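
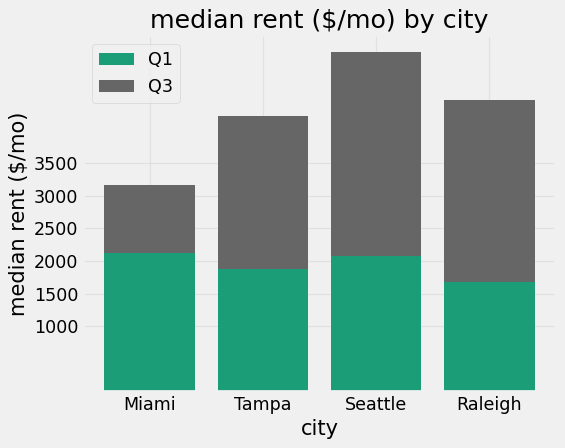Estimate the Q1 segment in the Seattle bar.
Q1 top ≈ 2000, bottom ≈ 0; segment ≈ 2000.

≈ 2000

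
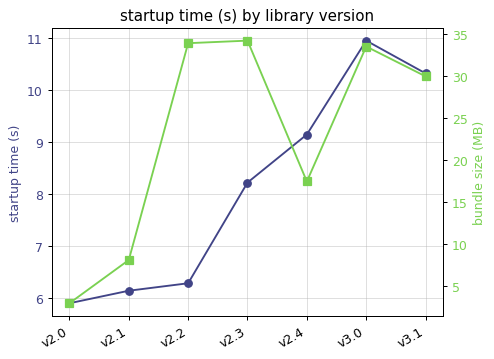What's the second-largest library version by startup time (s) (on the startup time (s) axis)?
v3.1

Top 3 (on the startup time (s) axis): v3.0 ≈ 11.0, v3.1 ≈ 10.5, v2.4 ≈ 9.0.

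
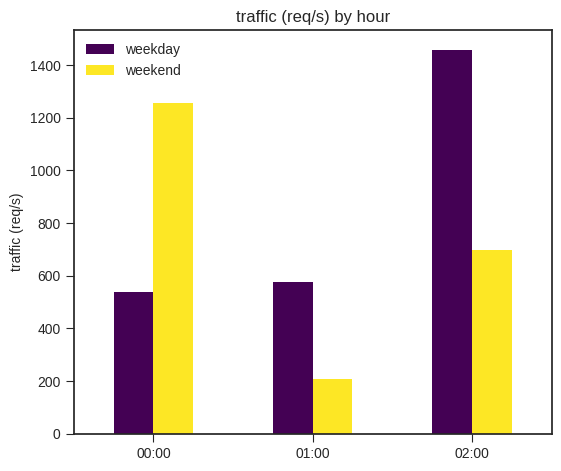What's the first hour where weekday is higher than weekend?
00:00: weekday ≈ 600 vs weekend ≈ 1200 (not yet); 01:00: weekday ≈ 600 vs weekend ≈ 200 (first crossover).

01:00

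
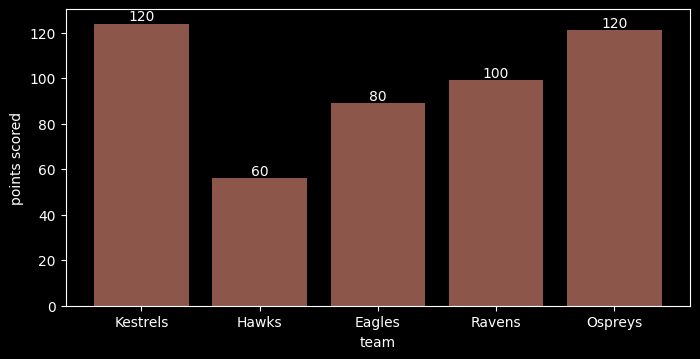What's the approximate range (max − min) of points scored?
Max Kestrels ≈ 120, min Hawks ≈ 60; range ≈ 60.

≈ 60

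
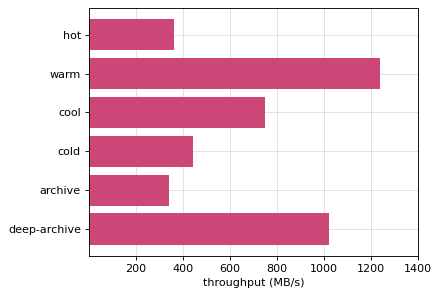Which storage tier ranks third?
cool

Top 4: warm ≈ 1200, deep-archive ≈ 1000, cool ≈ 800, cold ≈ 400.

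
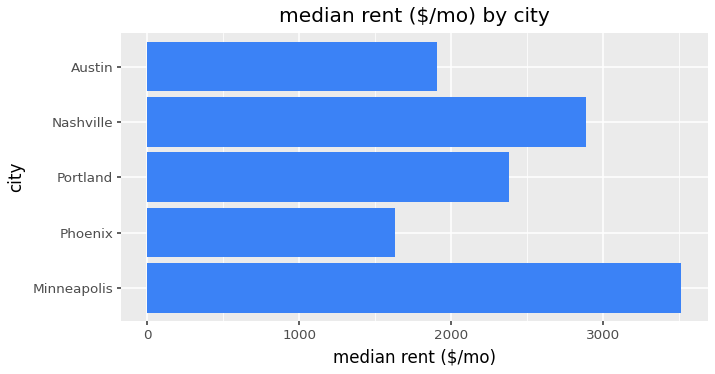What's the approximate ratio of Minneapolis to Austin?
Minneapolis ≈ 3500, Austin ≈ 2000; 3500/2000 ≈ 1.75.

≈ 1.75×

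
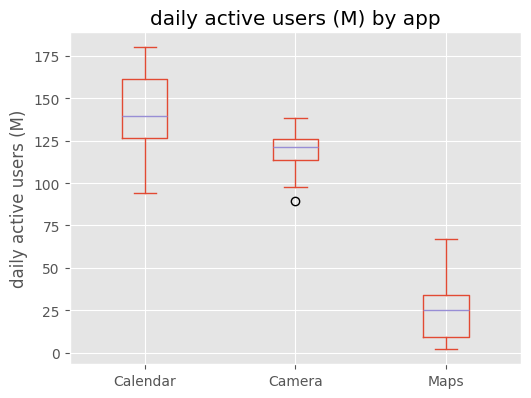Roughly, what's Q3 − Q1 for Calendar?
≈ 30

Q3 ≈ 160, Q1 ≈ 130; IQR ≈ 30.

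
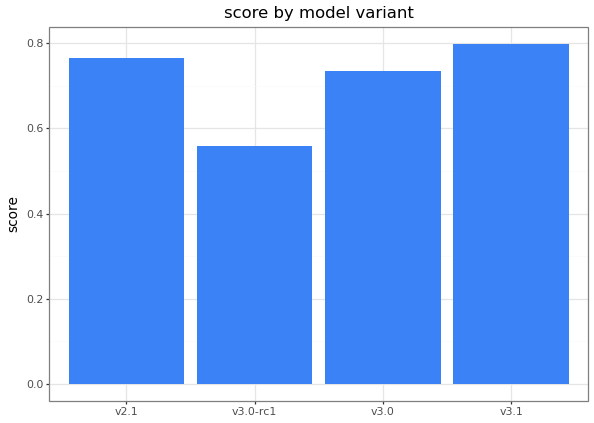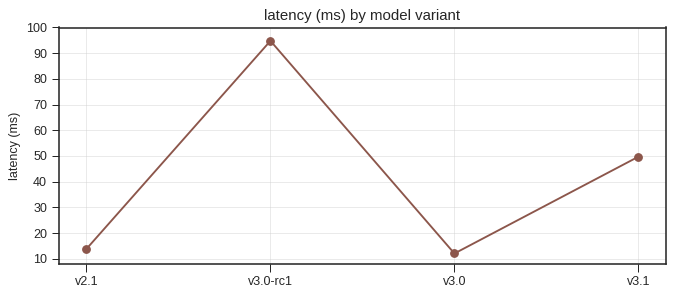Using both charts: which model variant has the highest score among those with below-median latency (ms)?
v2.1

Chart 2 median latency (ms) ≈ 30; below-median model variants: v2.1, v3.0. Among those, v2.1 has the highest score (≈ 0.8).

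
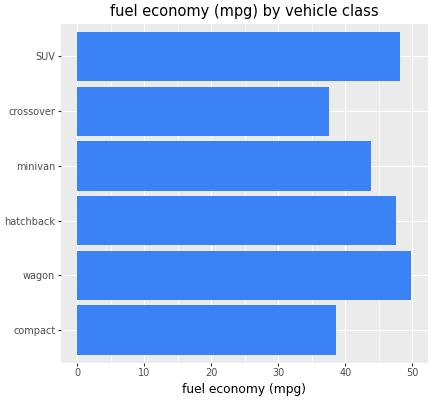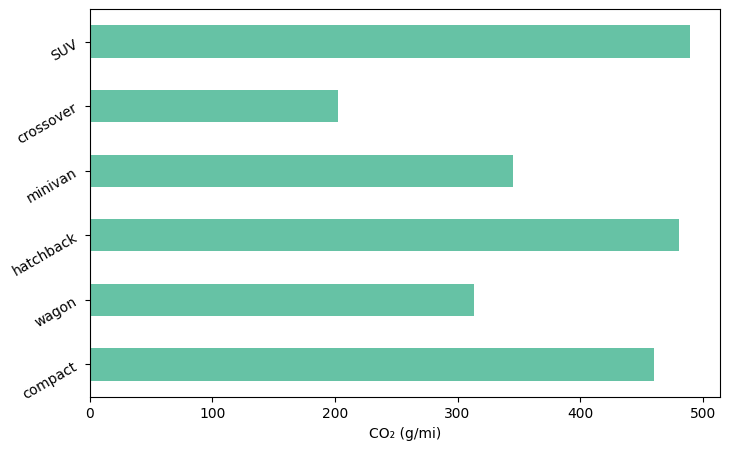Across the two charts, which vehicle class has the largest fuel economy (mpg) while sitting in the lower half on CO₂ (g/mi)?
wagon

Chart 2 median CO₂ (g/mi) ≈ 400; below-median vehicle classes: wagon, minivan, crossover. Among those, wagon has the highest fuel economy (mpg) (≈ 50).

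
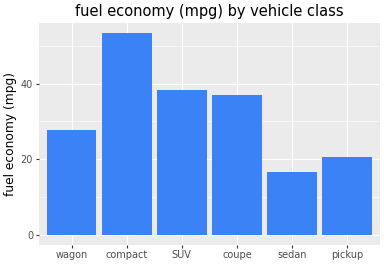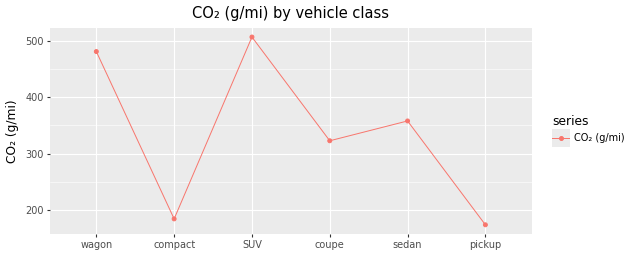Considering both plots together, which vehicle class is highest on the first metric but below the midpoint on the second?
Chart 2 median CO₂ (g/mi) ≈ 350; below-median vehicle classes: compact, coupe, pickup. Among those, compact has the highest fuel economy (mpg) (≈ 55).

compact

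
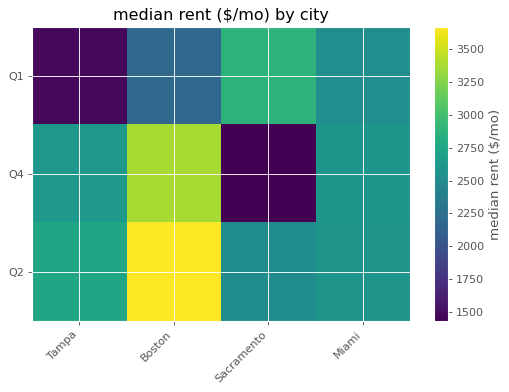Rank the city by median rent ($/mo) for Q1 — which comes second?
Top 3 for Q1: Sacramento ≈ 2800, Miami ≈ 2600, Boston ≈ 2200.

Miami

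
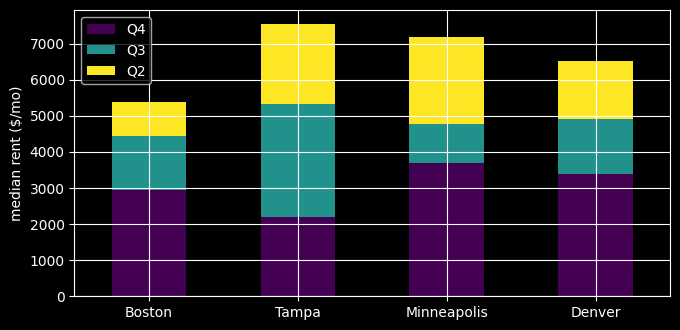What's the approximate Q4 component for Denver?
≈ 3000

Q4 top ≈ 3000, bottom ≈ 0; segment ≈ 3000.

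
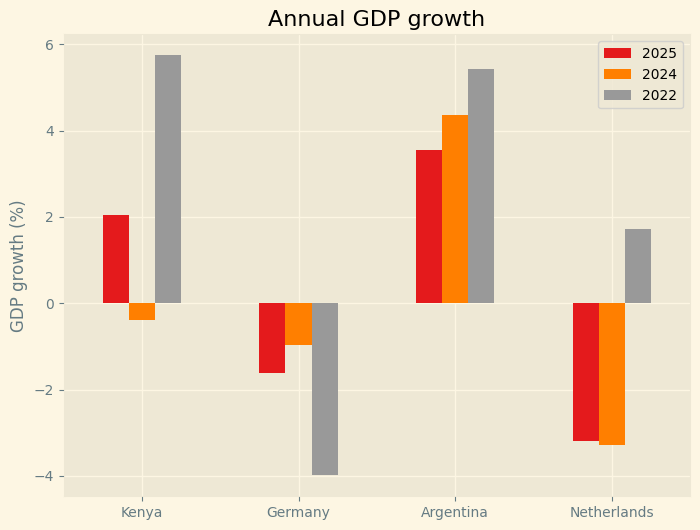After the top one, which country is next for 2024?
Kenya

Top 3 for 2024: Argentina ≈ 4, Kenya ≈ 0, Germany ≈ -1.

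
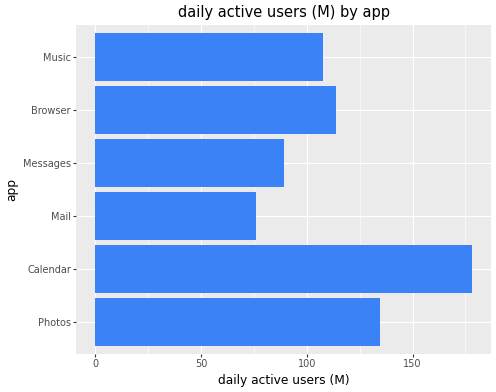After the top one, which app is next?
Photos

Top 3: Calendar ≈ 180, Photos ≈ 140, Browser ≈ 120.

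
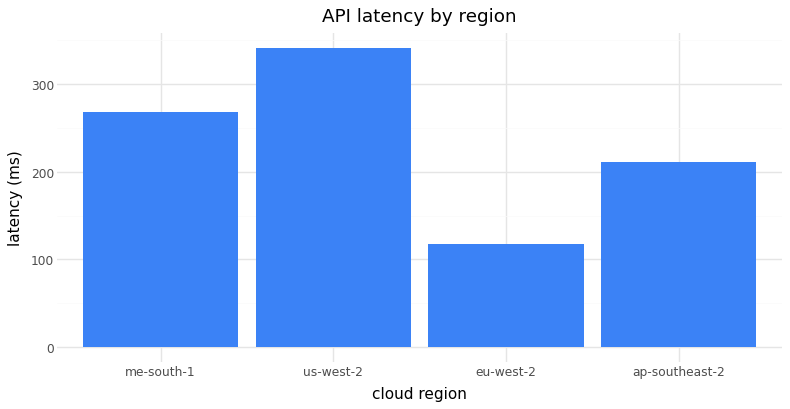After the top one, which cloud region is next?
Top 3: us-west-2 ≈ 350, me-south-1 ≈ 250, ap-southeast-2 ≈ 200.

me-south-1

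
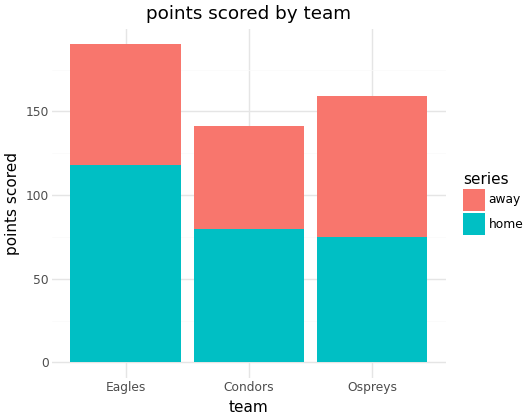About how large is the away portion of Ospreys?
away top ≈ 160, bottom ≈ 80; segment ≈ 80.

≈ 80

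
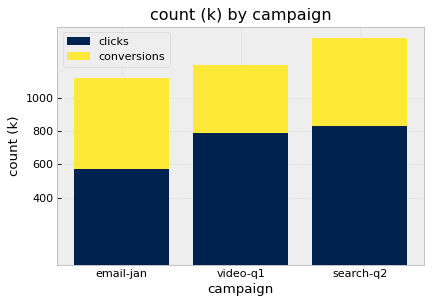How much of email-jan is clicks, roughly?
clicks top ≈ 600, bottom ≈ 0; segment ≈ 600.

≈ 600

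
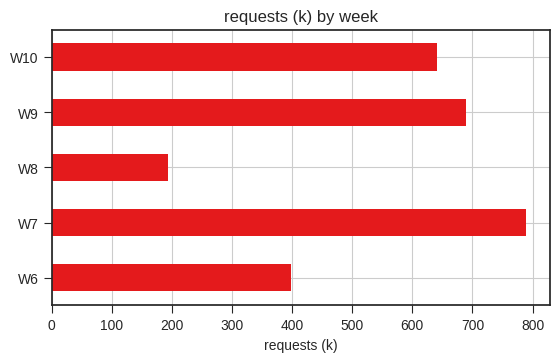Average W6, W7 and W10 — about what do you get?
≈ 600

(400 + 800 + 600) / 3 ≈ 600.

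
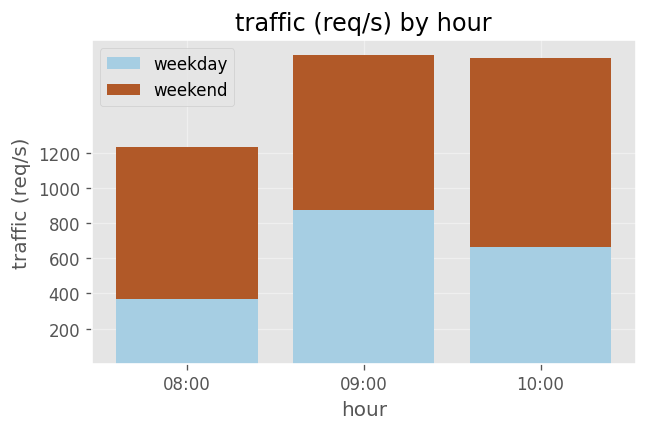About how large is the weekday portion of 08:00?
weekday top ≈ 400, bottom ≈ 0; segment ≈ 400.

≈ 400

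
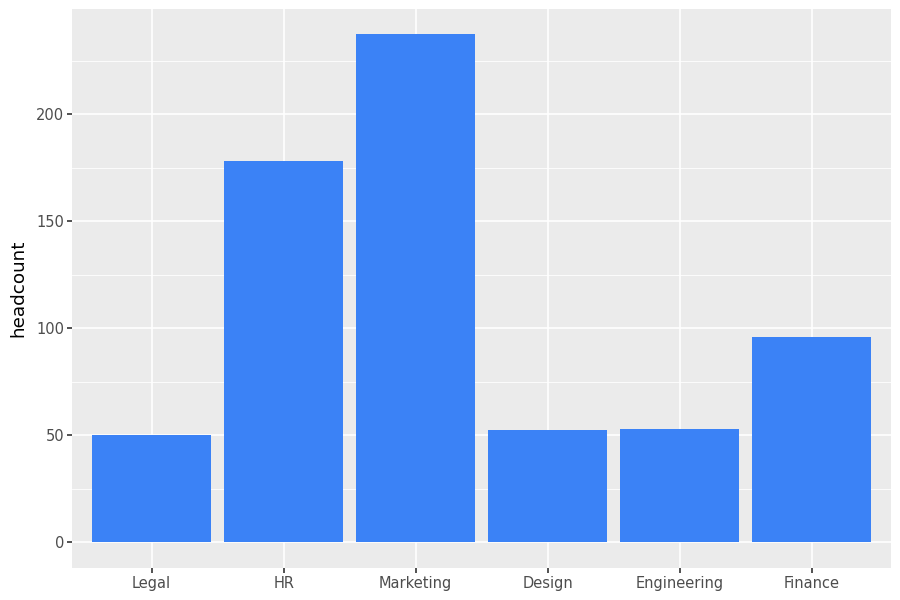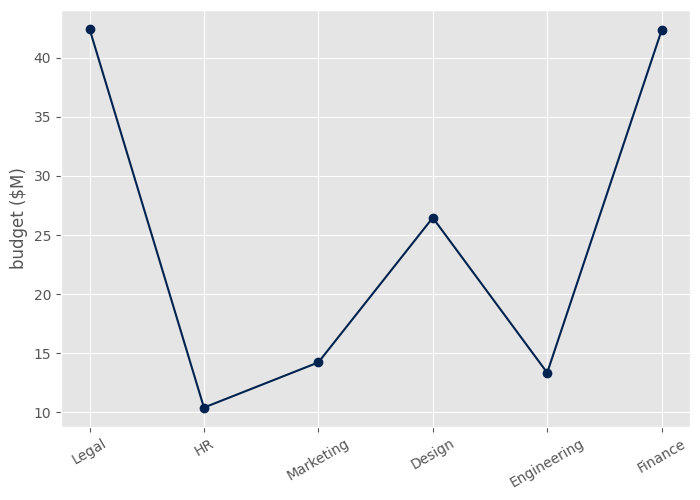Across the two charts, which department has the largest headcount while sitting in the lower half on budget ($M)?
Marketing

Chart 2 median budget ($M) ≈ 20; below-median departments: HR, Marketing, Engineering. Among those, Marketing has the highest headcount (≈ 225).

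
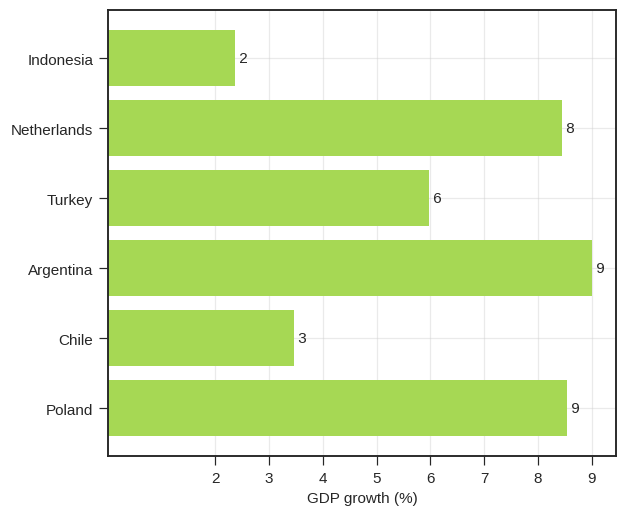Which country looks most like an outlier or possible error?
Indonesia ≈ 2; the rest sit between ≈ 3 and ≈ 9.

Indonesia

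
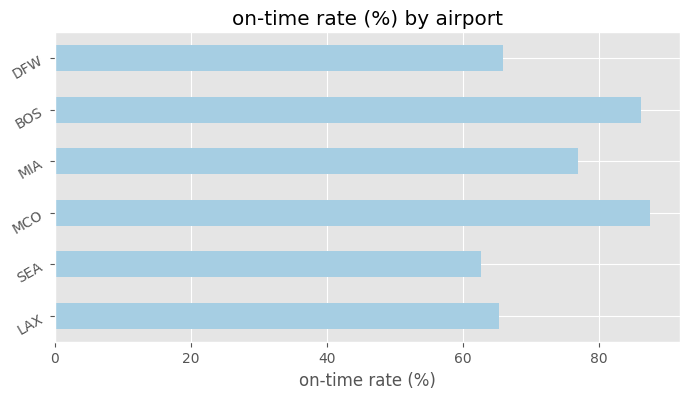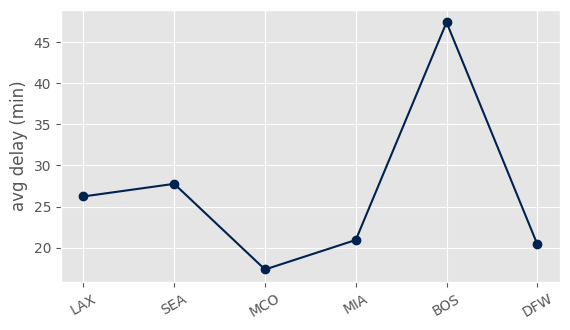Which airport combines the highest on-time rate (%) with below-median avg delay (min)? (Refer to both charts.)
Chart 2 median avg delay (min) ≈ 25; below-median airports: MCO, MIA, DFW. Among those, MCO has the highest on-time rate (%) (≈ 90).

MCO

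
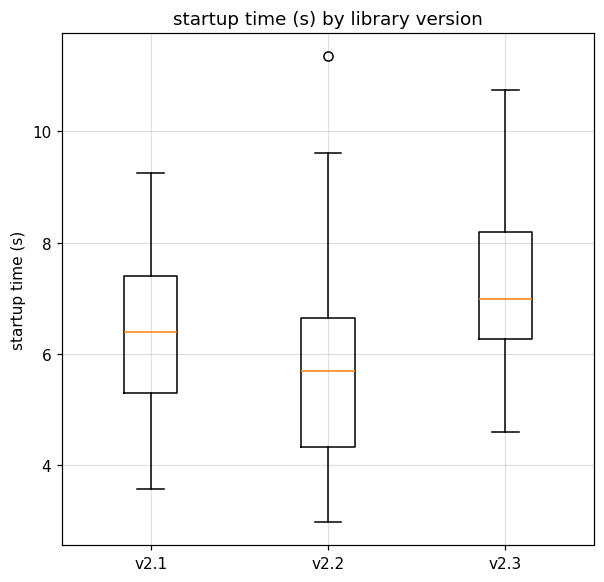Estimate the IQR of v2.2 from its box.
≈ 2.2

Q3 ≈ 6.6, Q1 ≈ 4.4; IQR ≈ 2.2.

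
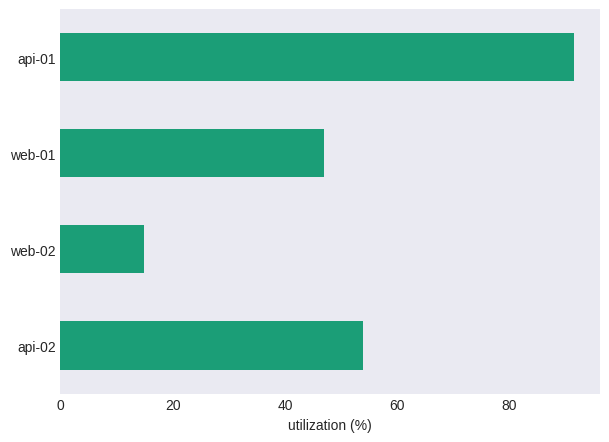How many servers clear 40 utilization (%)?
3

Above 40: api-02, web-01, api-01.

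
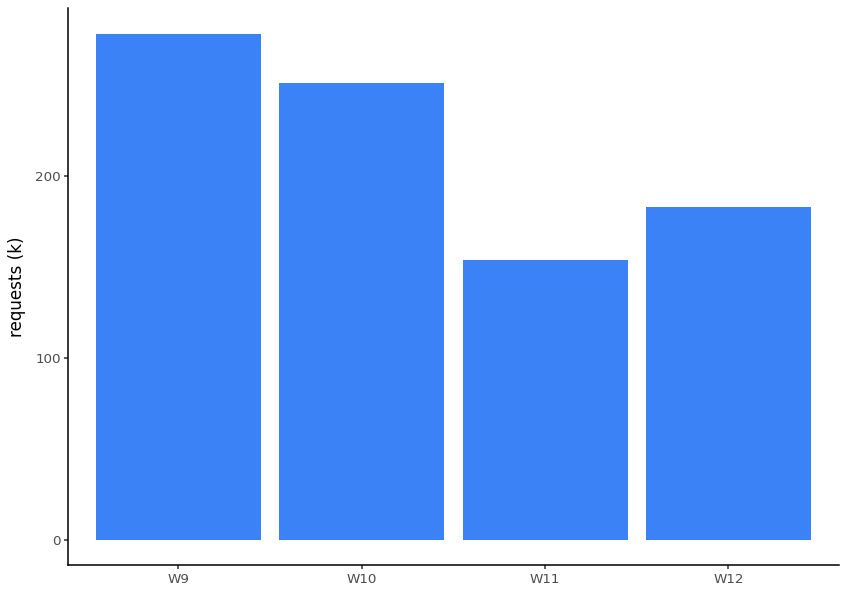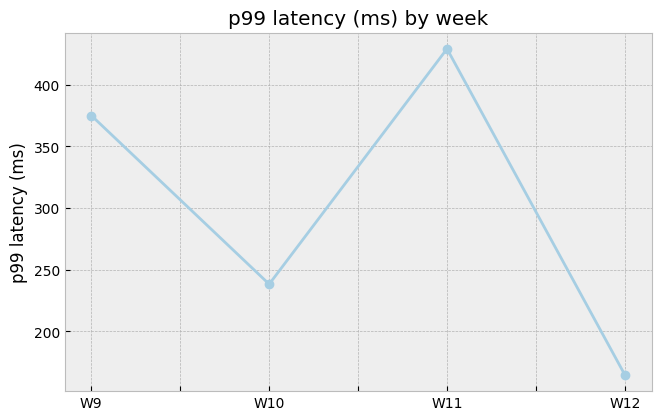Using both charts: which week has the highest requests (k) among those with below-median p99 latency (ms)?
Chart 2 median p99 latency (ms) ≈ 300; below-median weeks: W10, W12. Among those, W10 has the highest requests (k) (≈ 250).

W10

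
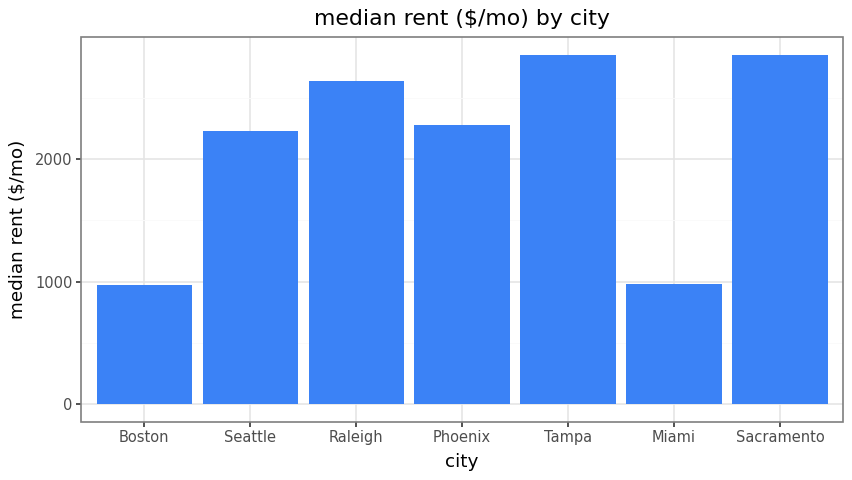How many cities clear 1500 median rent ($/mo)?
5

Above 1500: Seattle, Raleigh, Phoenix, Tampa, Sacramento.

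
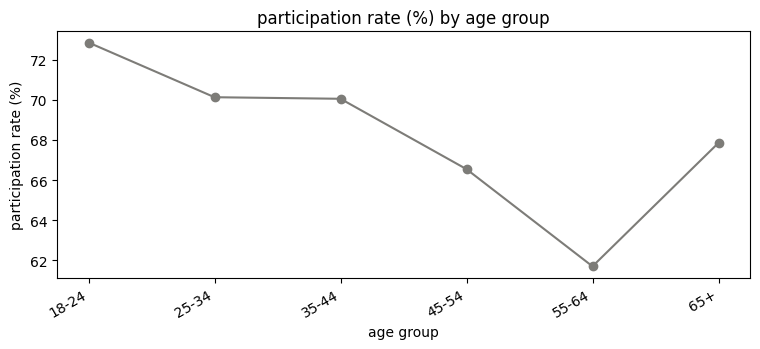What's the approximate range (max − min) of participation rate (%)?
Max 18-24 ≈ 73, min 55-64 ≈ 62; range ≈ 11.

≈ 11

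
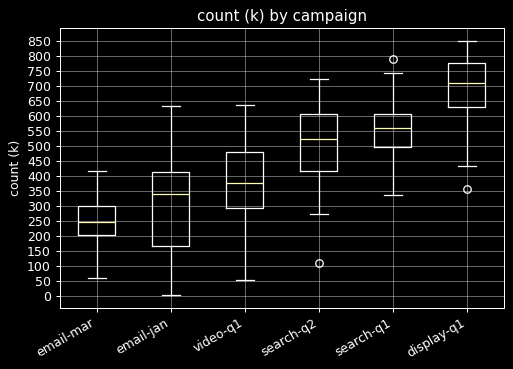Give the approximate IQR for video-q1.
Q3 ≈ 500, Q1 ≈ 300; IQR ≈ 200.

≈ 200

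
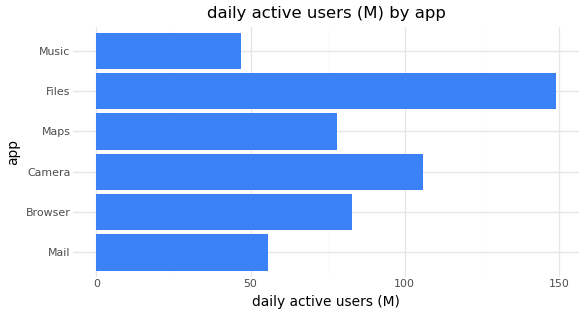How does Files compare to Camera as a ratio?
≈ 1.4×

Files ≈ 140, Camera ≈ 100; 140/100 ≈ 1.4.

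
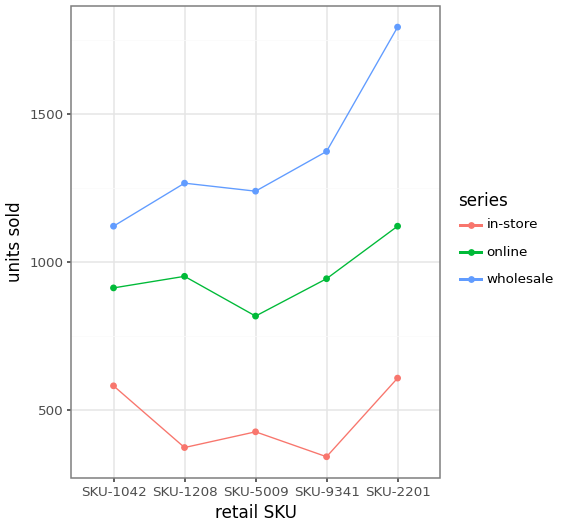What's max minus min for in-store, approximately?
≈ 200

Max SKU-2201 ≈ 600, min SKU-9341 ≈ 400; range ≈ 200.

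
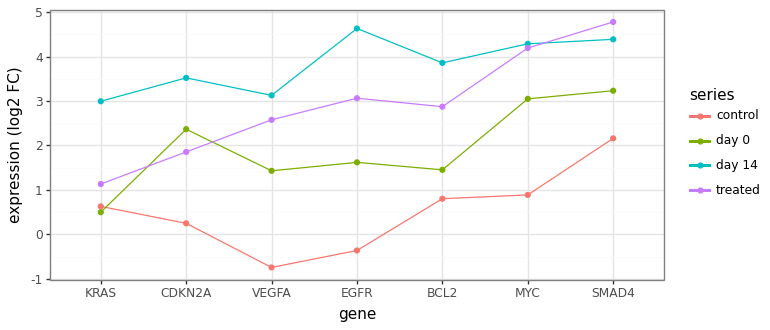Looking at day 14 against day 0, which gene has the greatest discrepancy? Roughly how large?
EGFR, ≈ 3.0 log2 FC

EGFR: day 14 ≈ 4.5, day 0 ≈ 1.5 → gap ≈ 3.0. Next-largest (KRAS) is only ≈ 2.5.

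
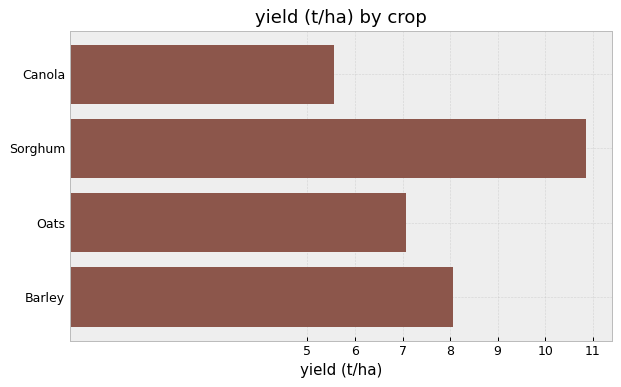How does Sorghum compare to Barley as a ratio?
≈ 1.38×

Sorghum ≈ 11, Barley ≈ 8; 11/8 ≈ 1.38.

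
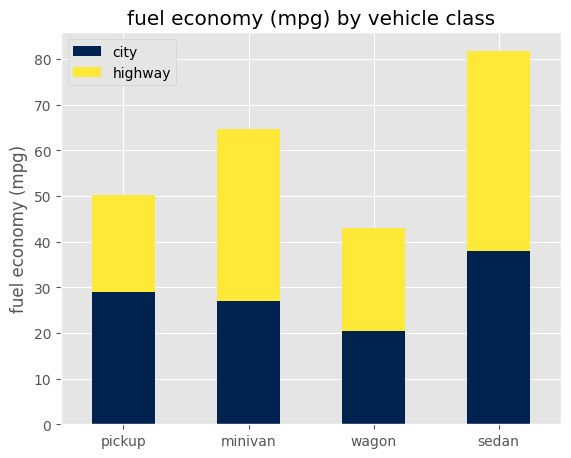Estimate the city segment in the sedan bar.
city top ≈ 40, bottom ≈ 0; segment ≈ 40.

≈ 40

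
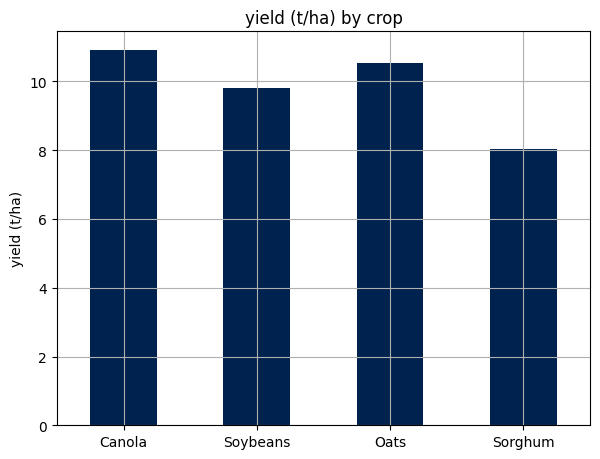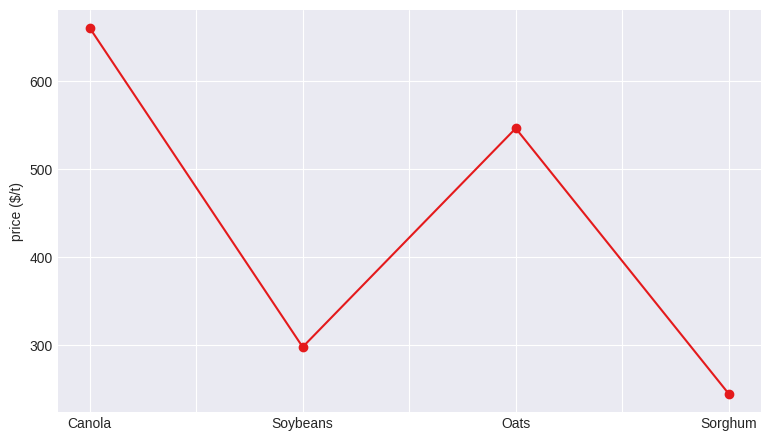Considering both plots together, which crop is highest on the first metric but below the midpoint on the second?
Chart 2 median price ($/t) ≈ 400; below-median crops: Soybeans, Sorghum. Among those, Soybeans has the highest yield (t/ha) (≈ 10).

Soybeans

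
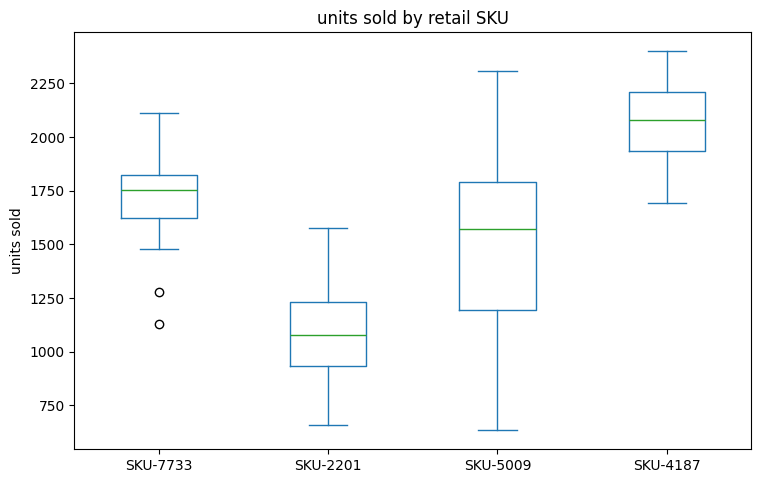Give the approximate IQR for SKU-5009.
Q3 ≈ 1800, Q1 ≈ 1200; IQR ≈ 600.

≈ 600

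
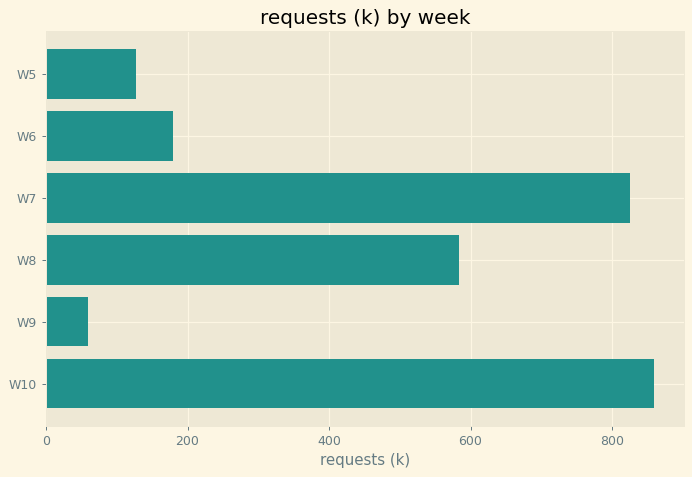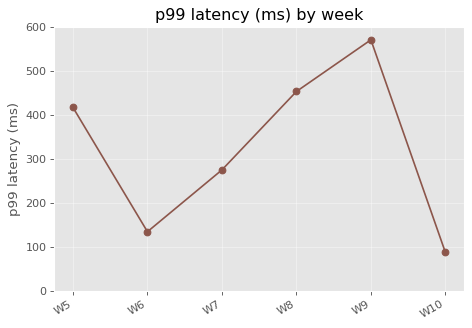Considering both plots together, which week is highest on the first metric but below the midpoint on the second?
Chart 2 median p99 latency (ms) ≈ 300; below-median weeks: W6, W7, W10. Among those, W10 has the highest requests (k) (≈ 900).

W10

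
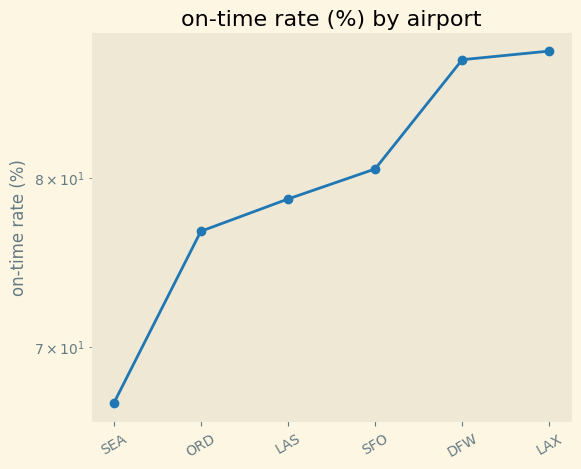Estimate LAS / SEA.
≈ 1.18×

LAS ≈ 78, SEA ≈ 66; 78/66 ≈ 1.18.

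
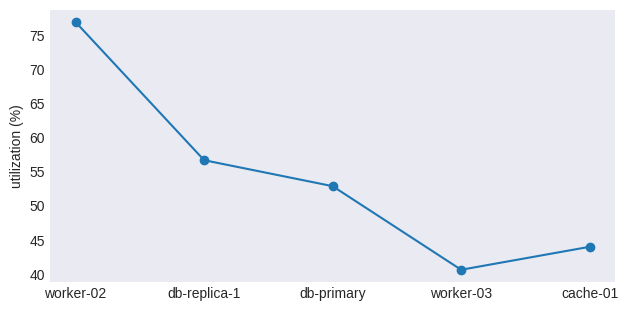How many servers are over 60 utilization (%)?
Above 60: worker-02.

1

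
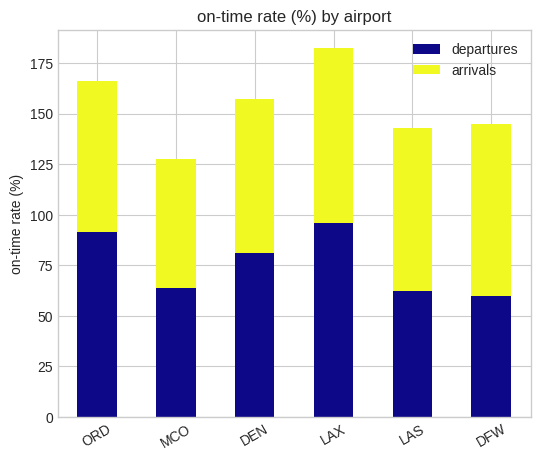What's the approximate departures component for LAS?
≈ 60

departures top ≈ 60, bottom ≈ 0; segment ≈ 60.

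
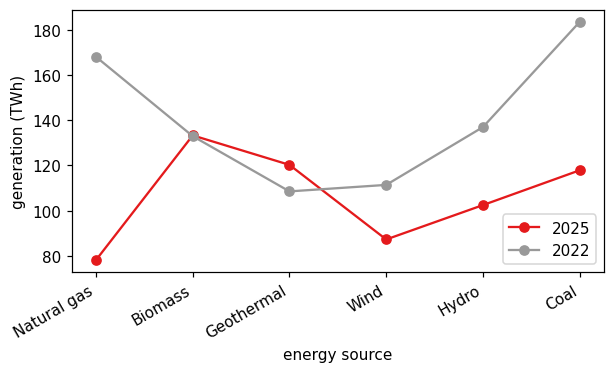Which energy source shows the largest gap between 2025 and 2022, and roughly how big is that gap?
Natural gas: 2025 ≈ 80, 2022 ≈ 170 → gap ≈ 90. Next-largest (Coal) is only ≈ 60.

Natural gas, ≈ 90 TWh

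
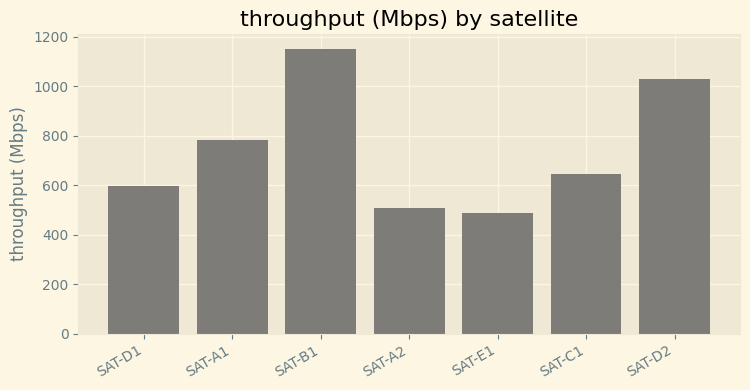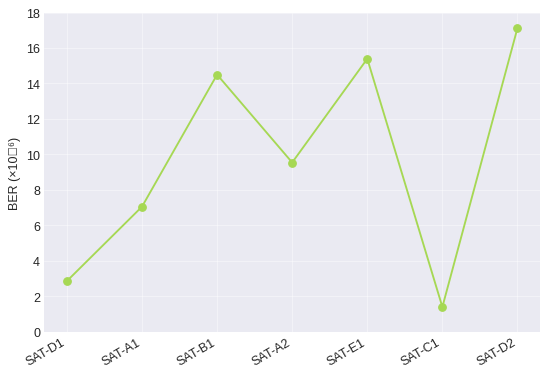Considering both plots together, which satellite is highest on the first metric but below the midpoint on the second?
SAT-A1

Chart 2 median BER (×10⁻⁶) ≈ 10; below-median satellites: SAT-D1, SAT-A1, SAT-C1. Among those, SAT-A1 has the highest throughput (Mbps) (≈ 800).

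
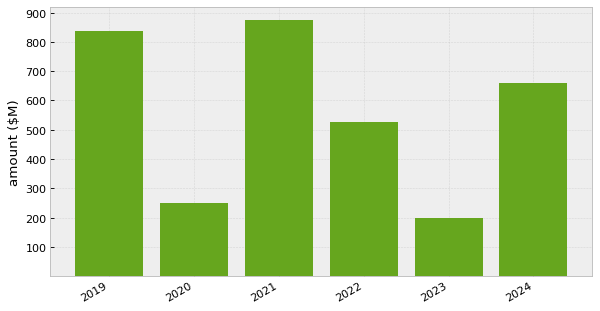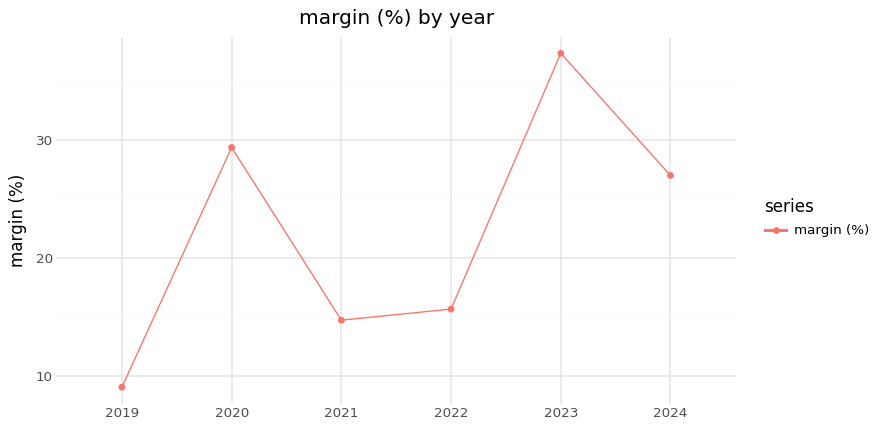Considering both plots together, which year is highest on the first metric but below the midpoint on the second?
Chart 2 median margin (%) ≈ 20; below-median years: 2019, 2021, 2022. Among those, 2021 has the highest amount ($M) (≈ 900).

2021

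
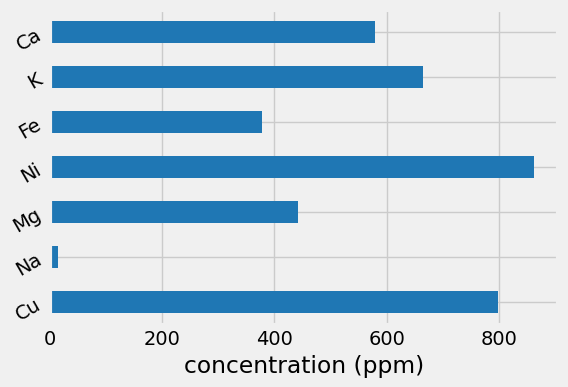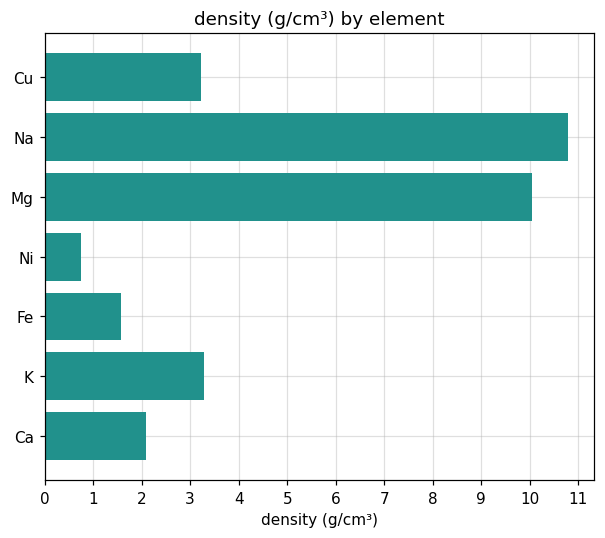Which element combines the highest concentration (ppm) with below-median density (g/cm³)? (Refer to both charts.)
Ni

Chart 2 median density (g/cm³) ≈ 3; below-median elements: Ni, Fe, Ca. Among those, Ni has the highest concentration (ppm) (≈ 900).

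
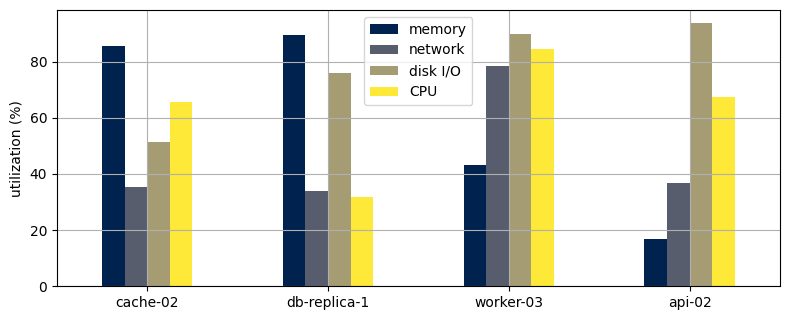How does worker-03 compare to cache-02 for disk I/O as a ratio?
worker-03 ≈ 90, cache-02 ≈ 50; 90/50 ≈ 1.8.

≈ 1.8×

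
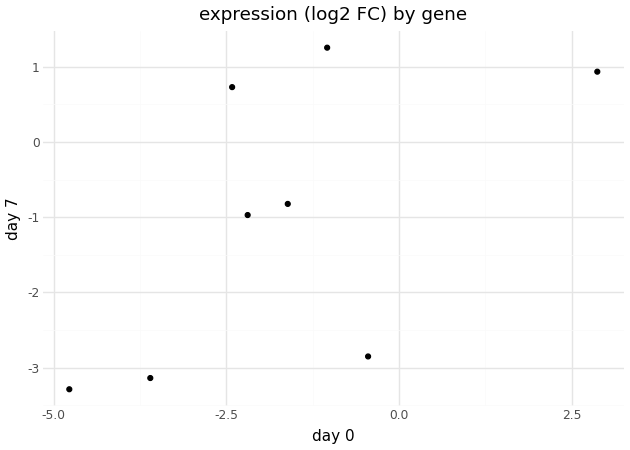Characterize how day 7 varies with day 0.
Points are positively correlated; moderate (|r| ≈ 0.6).

positive, moderate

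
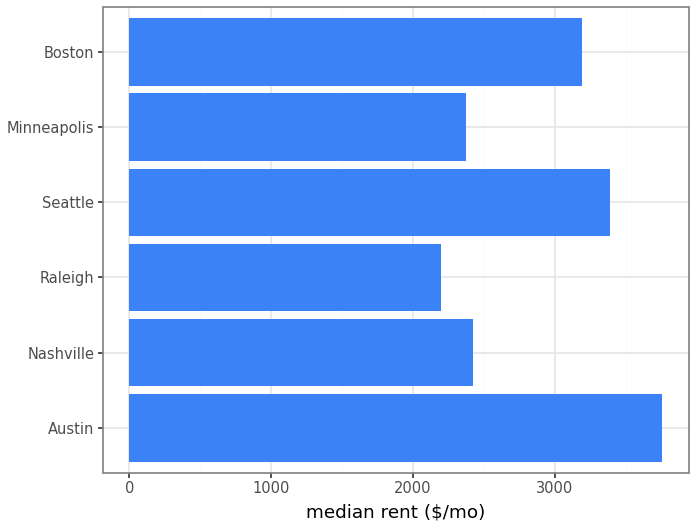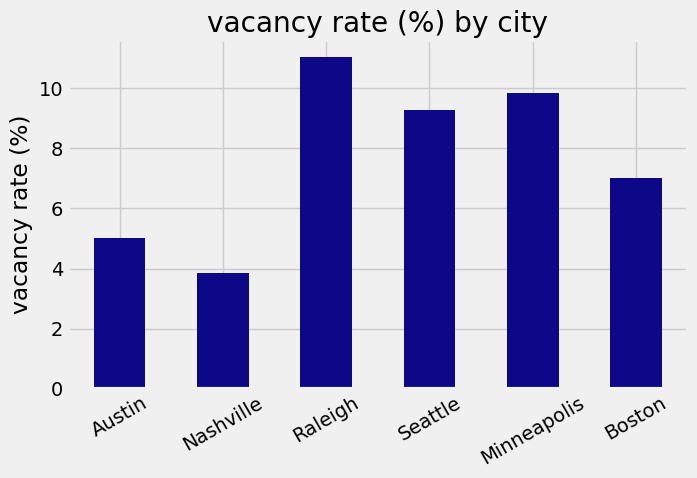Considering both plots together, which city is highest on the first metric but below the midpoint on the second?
Chart 2 median vacancy rate (%) ≈ 8; below-median cities: Austin, Nashville, Boston. Among those, Austin has the highest median rent ($/mo) (≈ 4000).

Austin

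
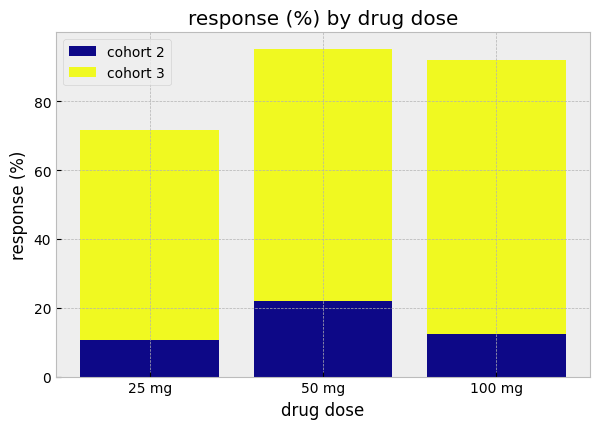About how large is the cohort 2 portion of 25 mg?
cohort 2 top ≈ 10, bottom ≈ 0; segment ≈ 10.

≈ 10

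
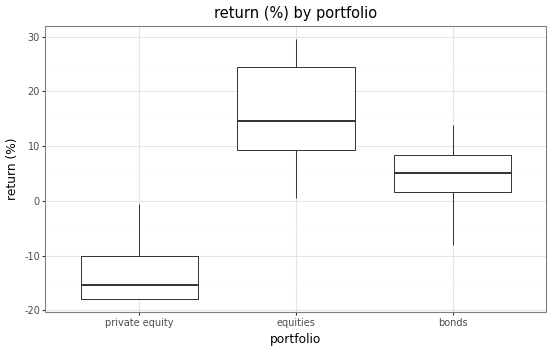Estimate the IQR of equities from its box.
Q3 ≈ 25, Q1 ≈ 10; IQR ≈ 15.

≈ 15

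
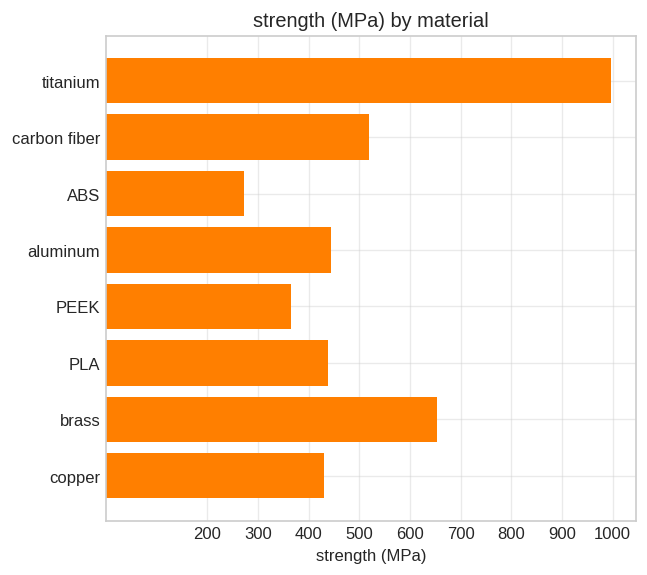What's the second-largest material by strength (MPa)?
brass

Top 3: titanium ≈ 1000, brass ≈ 700, carbon fiber ≈ 500.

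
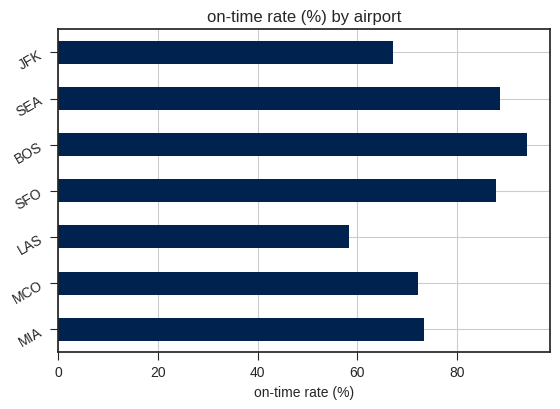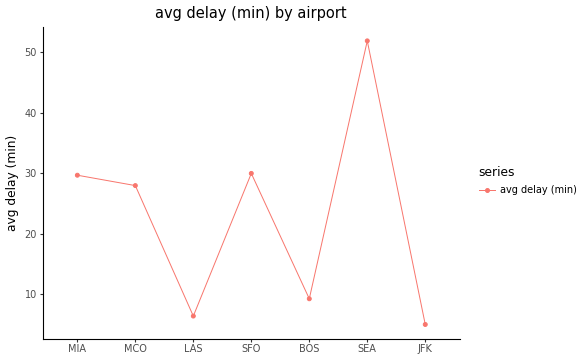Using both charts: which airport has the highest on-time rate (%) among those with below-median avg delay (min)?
BOS

Chart 2 median avg delay (min) ≈ 30; below-median airports: LAS, BOS, JFK. Among those, BOS has the highest on-time rate (%) (≈ 90).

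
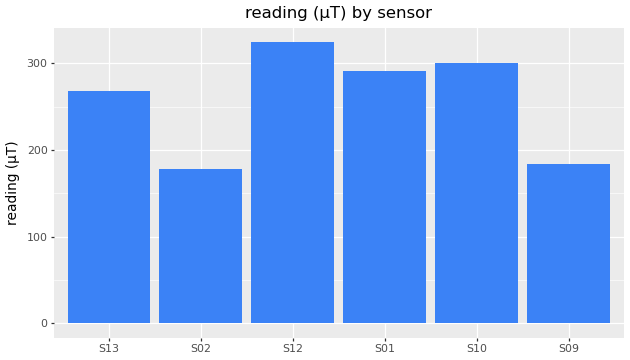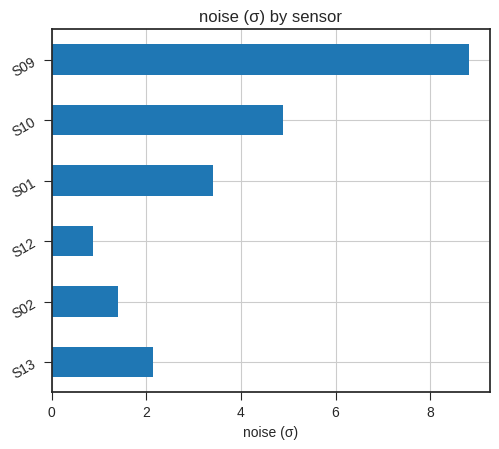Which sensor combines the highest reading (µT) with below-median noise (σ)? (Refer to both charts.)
S12

Chart 2 median noise (σ) ≈ 3; below-median sensors: S13, S02, S12. Among those, S12 has the highest reading (µT) (≈ 300).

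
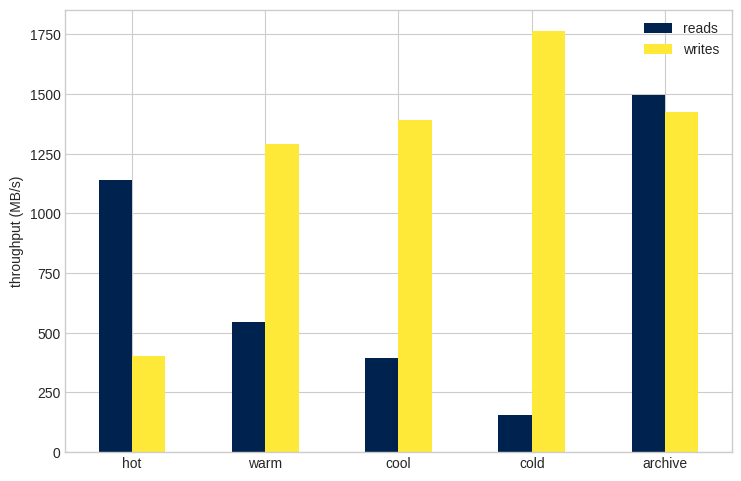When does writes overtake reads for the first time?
warm

hot: writes ≈ 400 vs reads ≈ 1200 (not yet); warm: writes ≈ 1200 vs reads ≈ 600 (first crossover).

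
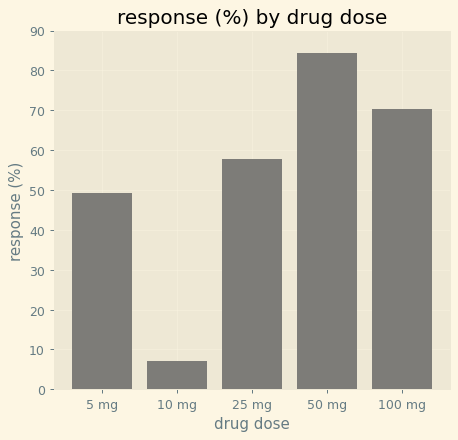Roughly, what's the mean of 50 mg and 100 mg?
(80 + 70) / 2 ≈ 75.

≈ 75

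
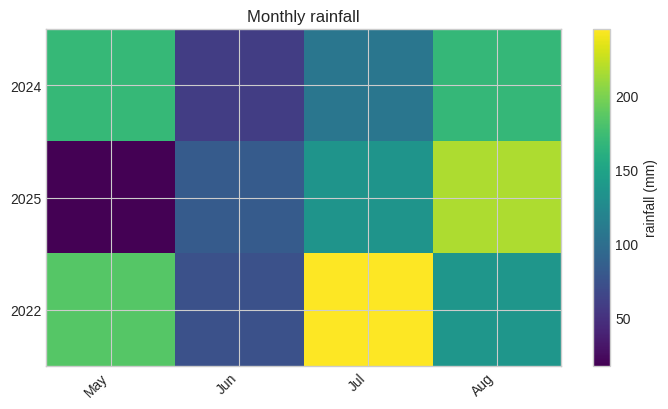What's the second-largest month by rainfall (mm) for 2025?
Jul

Top 3 for 2025: Aug ≈ 220, Jul ≈ 140, Jun ≈ 80.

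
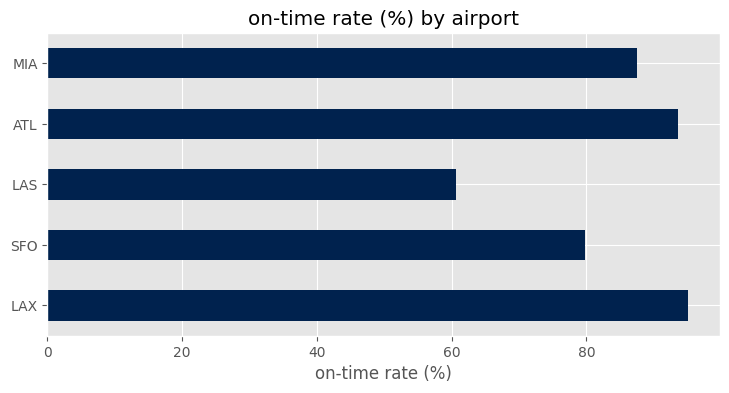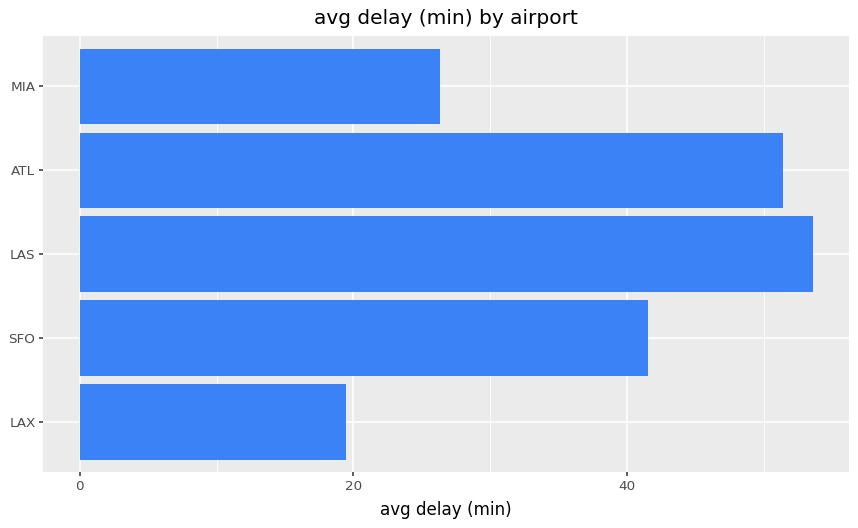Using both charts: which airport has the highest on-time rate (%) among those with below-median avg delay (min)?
LAX

Chart 2 median avg delay (min) ≈ 40; below-median airports: LAX, MIA. Among those, LAX has the highest on-time rate (%) (≈ 100).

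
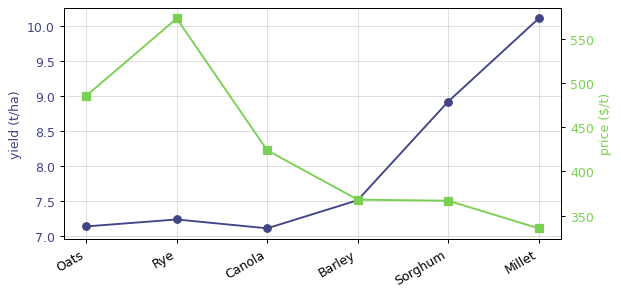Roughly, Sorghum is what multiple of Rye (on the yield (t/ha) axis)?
≈ 1.29×

Sorghum ≈ 9.0, Rye ≈ 7.0; 9.0/7.0 ≈ 1.29.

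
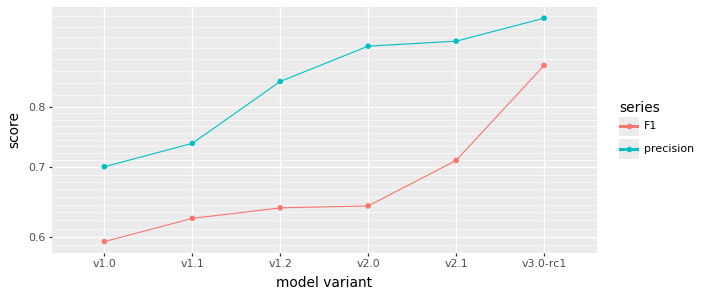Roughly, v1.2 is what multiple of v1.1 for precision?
v1.2 ≈ 0.85, v1.1 ≈ 0.75; 0.85/0.75 ≈ 1.13.

≈ 1.13×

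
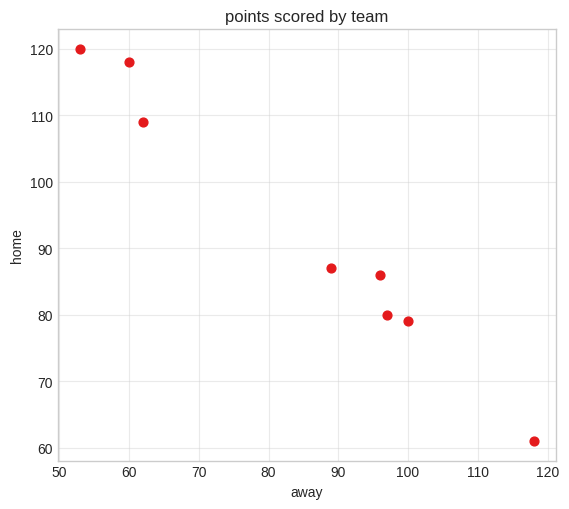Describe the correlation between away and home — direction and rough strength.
negative, strong

Points are negatively correlated; strong (|r| ≈ 1.0).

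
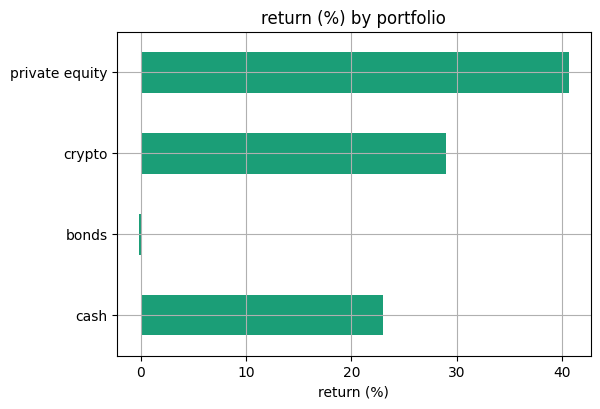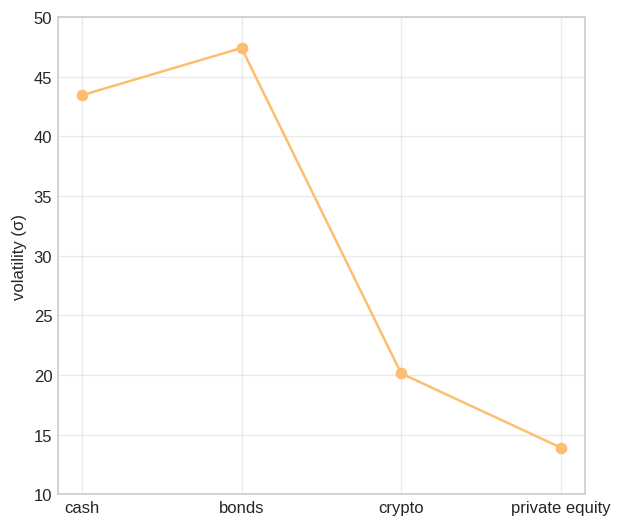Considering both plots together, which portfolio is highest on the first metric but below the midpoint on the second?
Chart 2 median volatility (σ) ≈ 30; below-median portfolios: crypto, private equity. Among those, private equity has the highest return (%) (≈ 40).

private equity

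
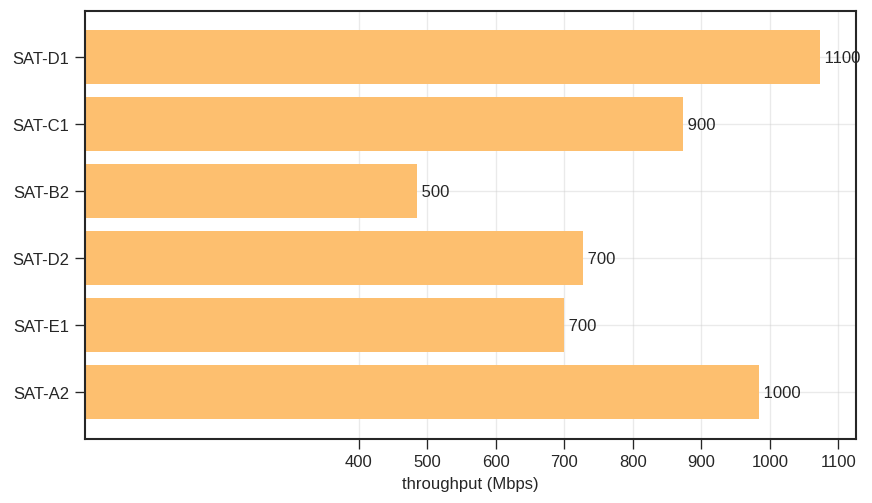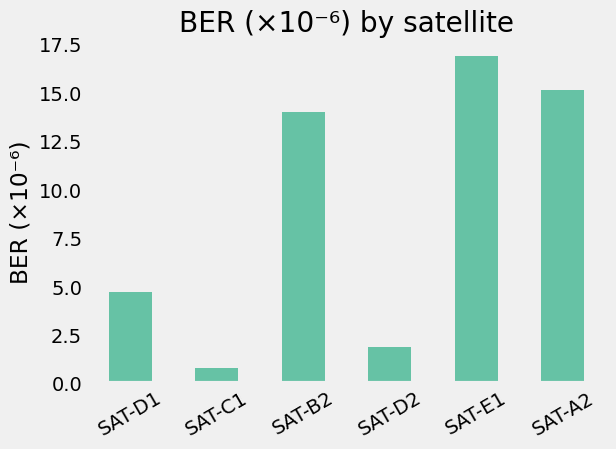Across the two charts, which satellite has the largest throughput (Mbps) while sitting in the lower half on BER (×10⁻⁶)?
SAT-D1

Chart 2 median BER (×10⁻⁶) ≈ 10; below-median satellites: SAT-D1, SAT-C1, SAT-D2. Among those, SAT-D1 has the highest throughput (Mbps) (≈ 1100).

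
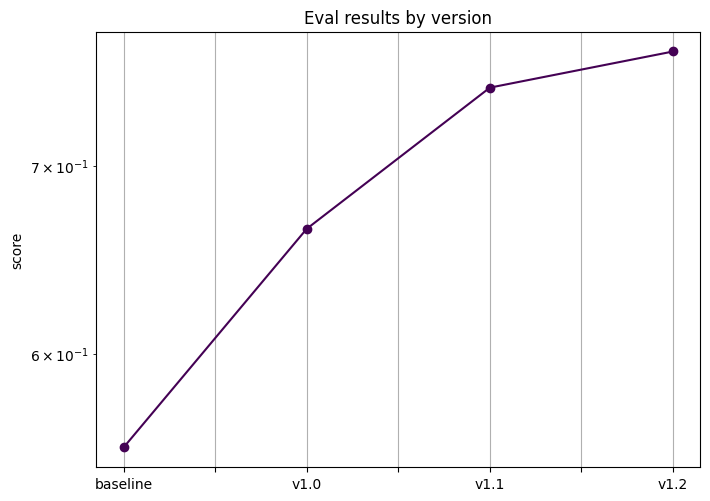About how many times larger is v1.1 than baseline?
≈ 1.32×

v1.1 ≈ 0.74, baseline ≈ 0.56; 0.74/0.56 ≈ 1.32.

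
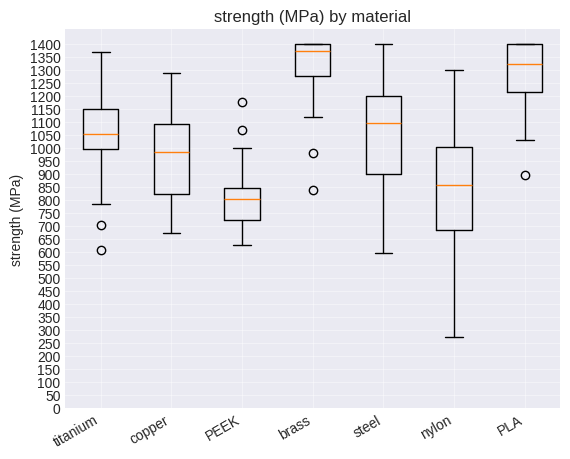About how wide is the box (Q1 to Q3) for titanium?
≈ 150

Q3 ≈ 1150, Q1 ≈ 1000; IQR ≈ 150.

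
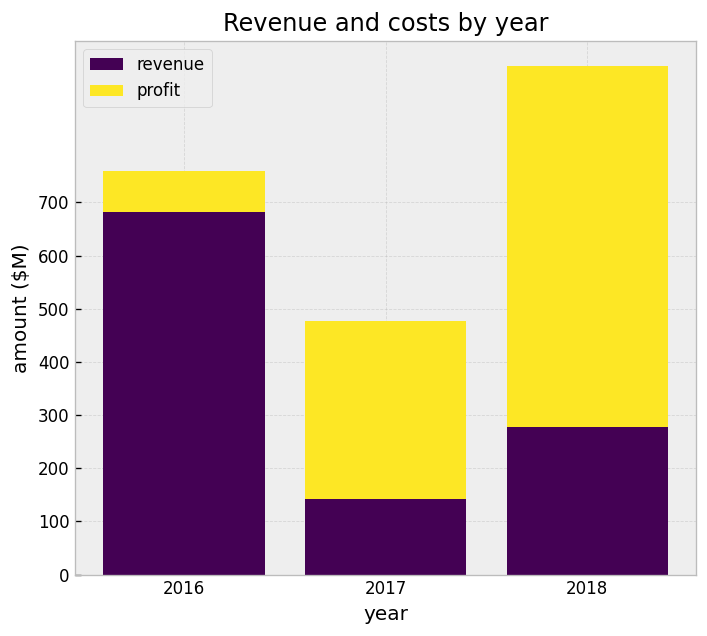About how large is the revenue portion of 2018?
≈ 300

revenue top ≈ 300, bottom ≈ 0; segment ≈ 300.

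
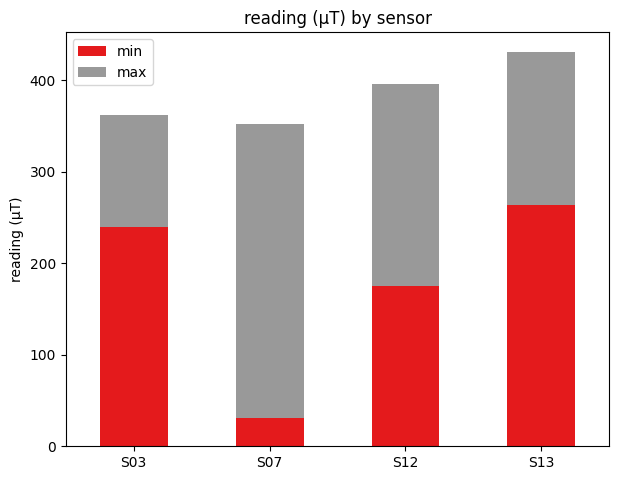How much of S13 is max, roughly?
≈ 200

max top ≈ 450, bottom ≈ 250; segment ≈ 200.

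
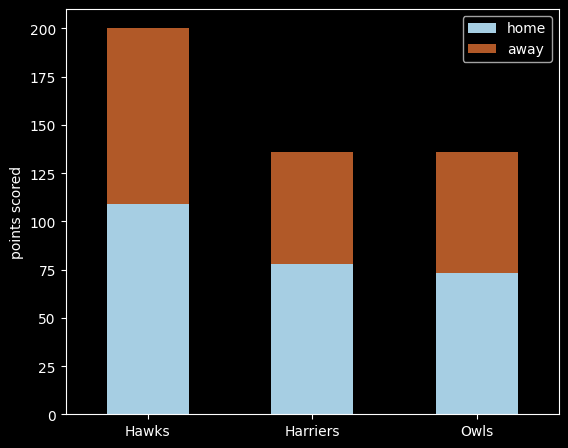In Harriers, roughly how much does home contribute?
home top ≈ 80, bottom ≈ 0; segment ≈ 80.

≈ 80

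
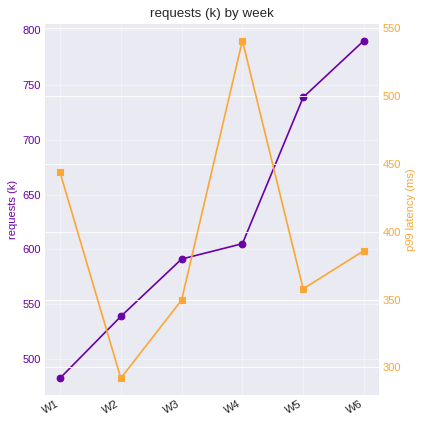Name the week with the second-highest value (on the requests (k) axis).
W5

Top 3 (on the requests (k) axis): W6 ≈ 800, W5 ≈ 750, W4 ≈ 600.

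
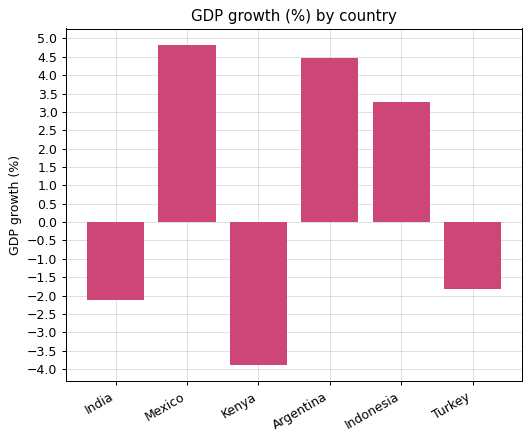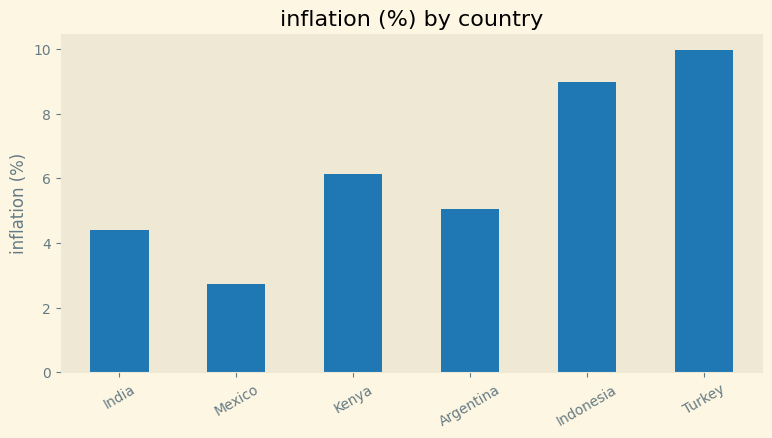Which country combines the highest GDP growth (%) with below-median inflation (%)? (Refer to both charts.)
Mexico

Chart 2 median inflation (%) ≈ 6; below-median countries: India, Mexico, Argentina. Among those, Mexico has the highest GDP growth (%) (≈ 5).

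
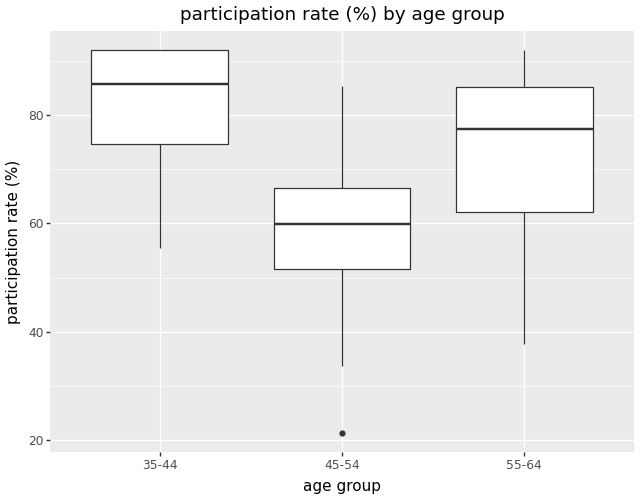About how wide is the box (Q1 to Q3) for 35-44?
≈ 18

Q3 ≈ 92, Q1 ≈ 74; IQR ≈ 18.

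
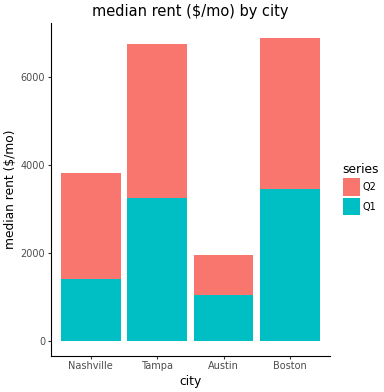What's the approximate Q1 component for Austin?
≈ 1000

Q1 top ≈ 1000, bottom ≈ 0; segment ≈ 1000.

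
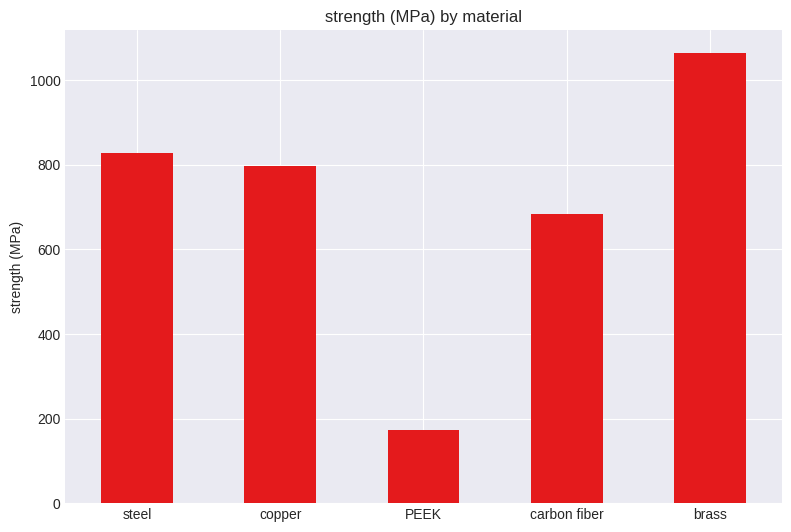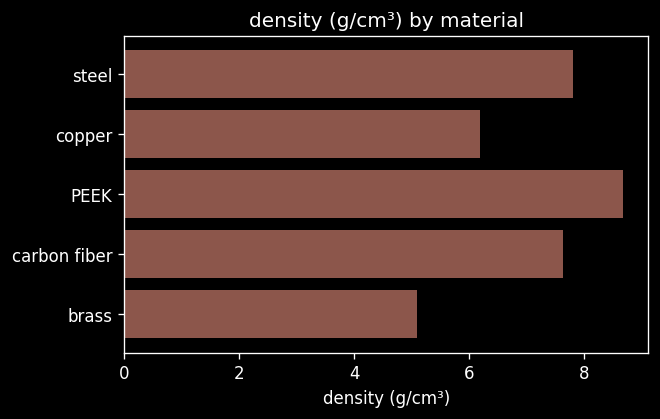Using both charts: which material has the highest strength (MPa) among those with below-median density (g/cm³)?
brass

Chart 2 median density (g/cm³) ≈ 8; below-median materials: copper, brass. Among those, brass has the highest strength (MPa) (≈ 1100).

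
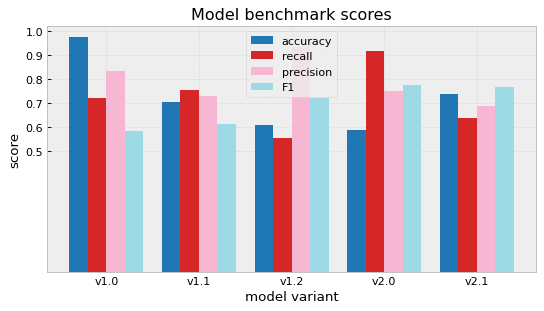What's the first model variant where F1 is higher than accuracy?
v1.2

v1.1: F1 ≈ 0.6 vs accuracy ≈ 0.7 (not yet); v1.2: F1 ≈ 0.7 vs accuracy ≈ 0.6 (first crossover).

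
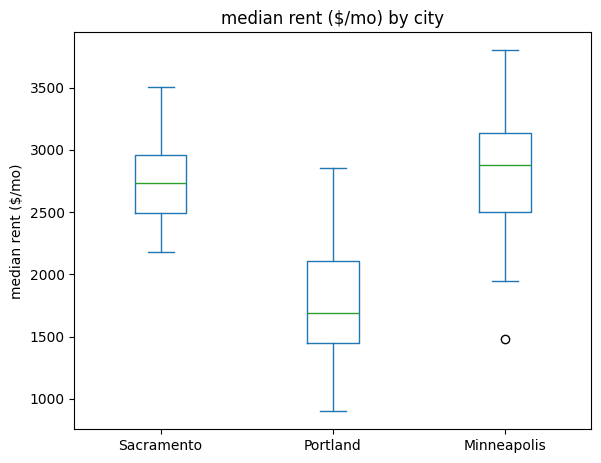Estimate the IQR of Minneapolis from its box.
≈ 600

Q3 ≈ 3100, Q1 ≈ 2500; IQR ≈ 600.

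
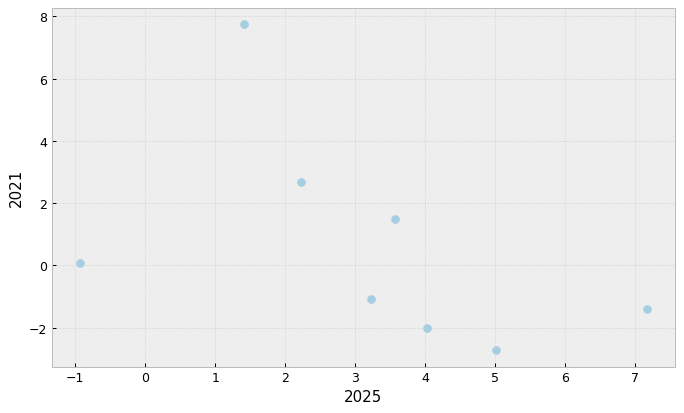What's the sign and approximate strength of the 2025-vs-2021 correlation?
Points are negatively correlated; moderate (|r| ≈ 0.5).

negative, moderate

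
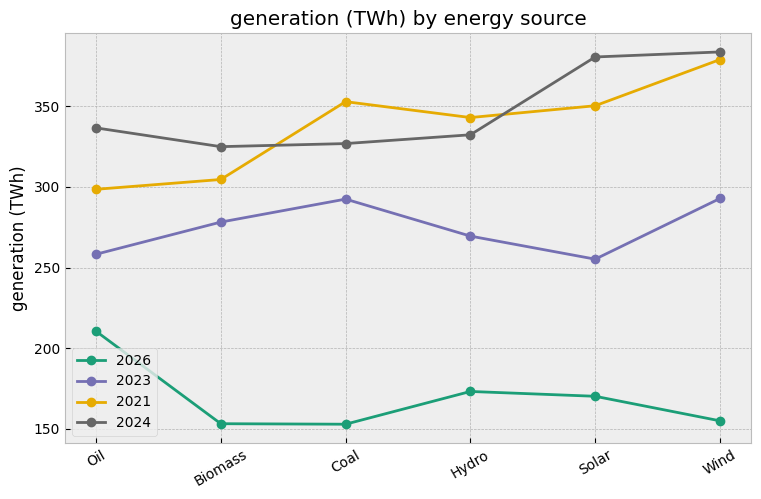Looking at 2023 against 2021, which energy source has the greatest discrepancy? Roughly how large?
Solar, ≈ 100 TWh

Solar: 2023 ≈ 260, 2021 ≈ 360 → gap ≈ 100. Next-largest (Wind) is only ≈ 80.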